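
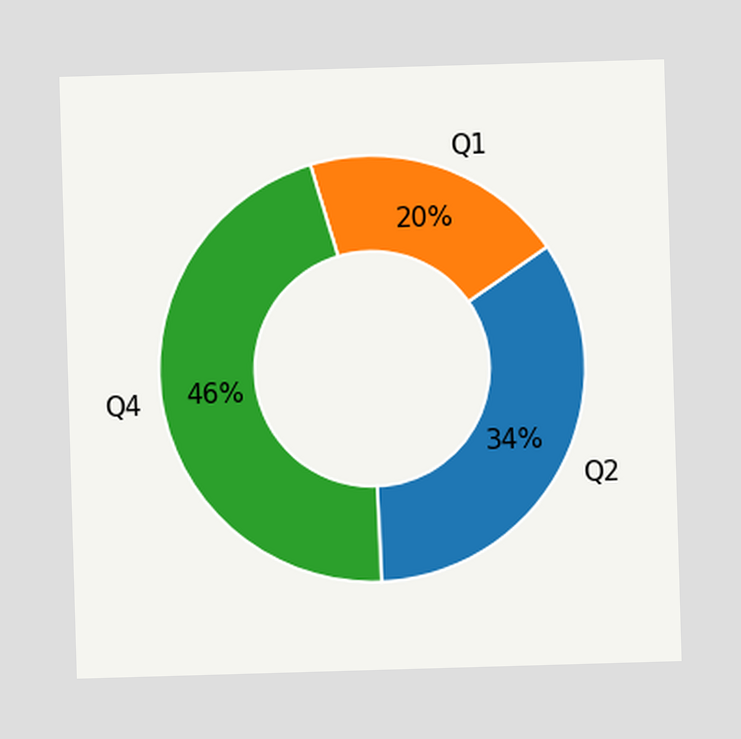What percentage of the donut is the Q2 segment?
34%

The Q2 segment takes up 34% of the ring.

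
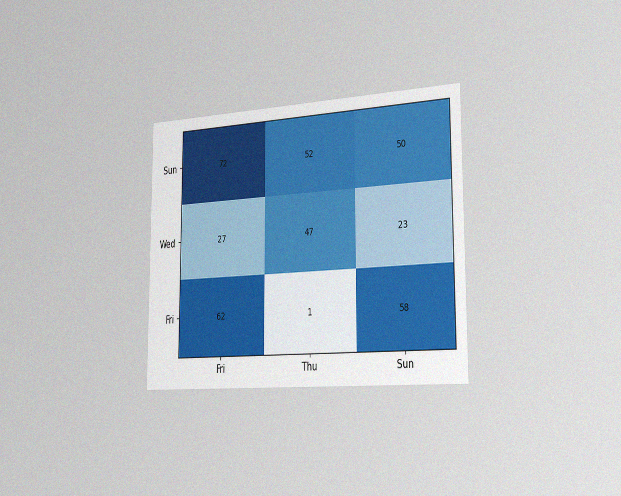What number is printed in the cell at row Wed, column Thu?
47

The chart is viewed slightly from the right, with some photo noise. The (Wed, Thu) cell reads 47.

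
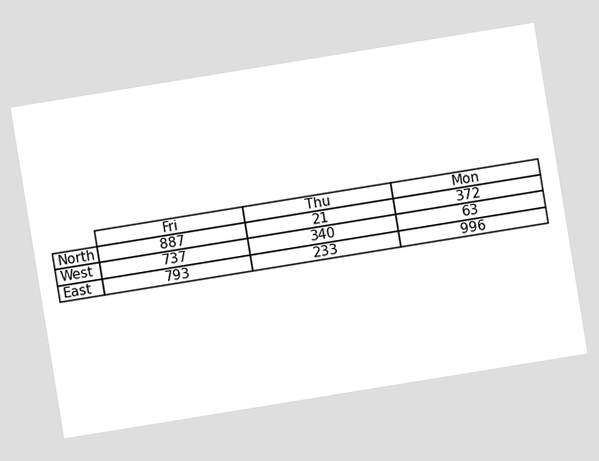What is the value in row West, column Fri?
737

The chart is tilted about 9° counter-clockwise. The (West, Fri) cell reads 737.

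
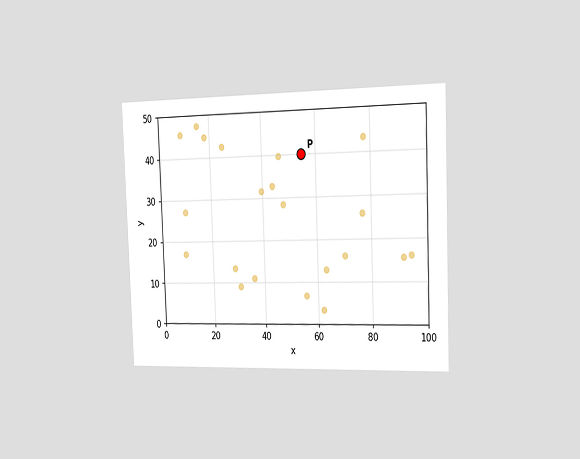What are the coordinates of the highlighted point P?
(55, 40)

The chart is tilted about 2° counter-clockwise and viewed slightly from the right. Following the gridlines from P to each axis, P sits at (55, 40).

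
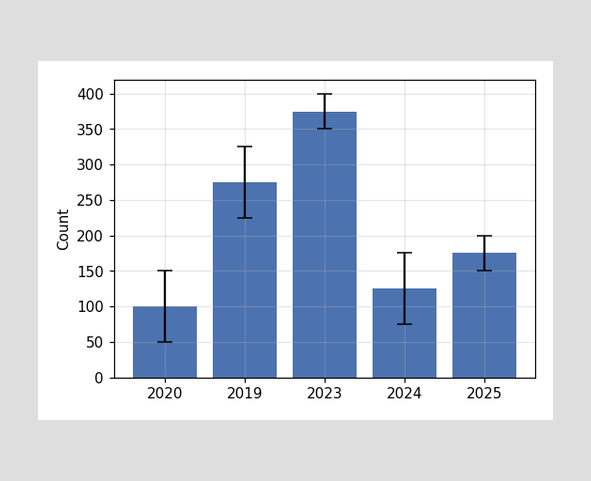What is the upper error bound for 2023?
400

The 2023 bar's upper whisker reaches 400.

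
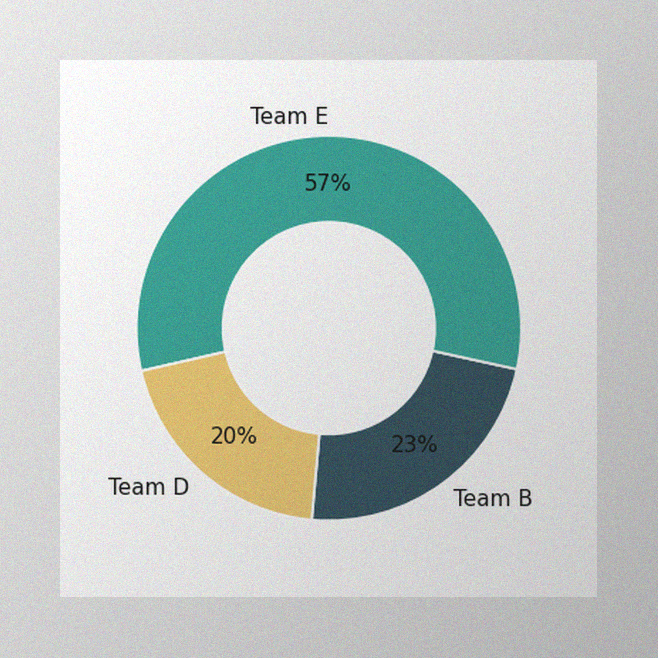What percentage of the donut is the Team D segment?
The image has some photo noise and uneven lighting. The Team D segment takes up 20% of the ring.

20%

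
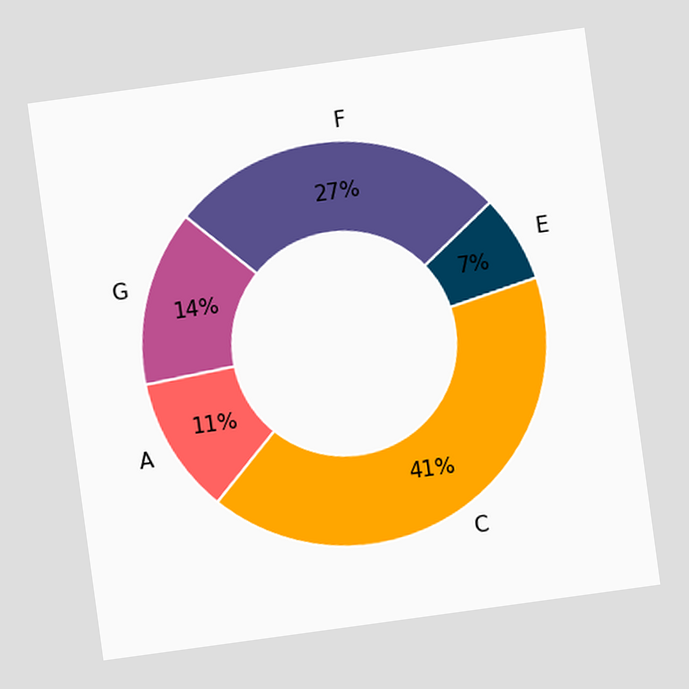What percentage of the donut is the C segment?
41%

The chart is tilted about 8° counter-clockwise. The C segment takes up 41% of the ring.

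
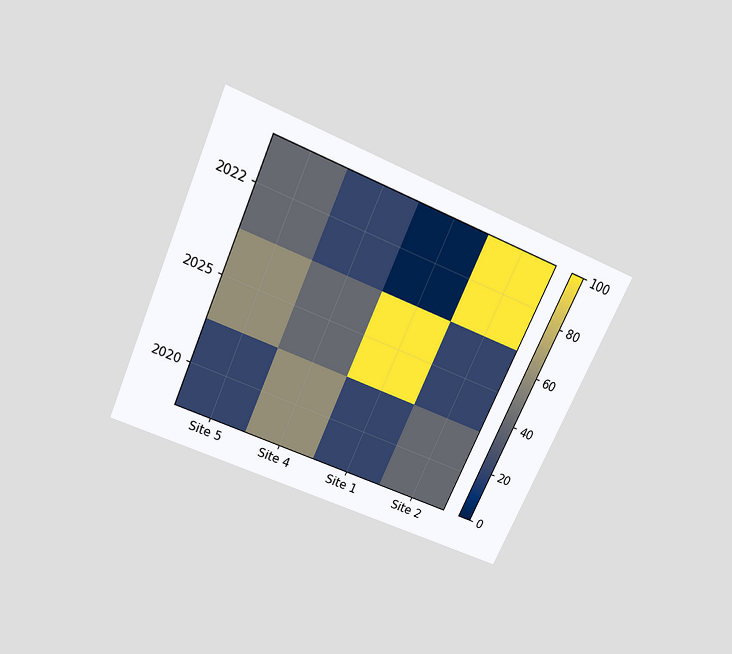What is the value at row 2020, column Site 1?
20

The chart is tilted about 24° clockwise and viewed slightly from above. Matching cell (2020, Site 1) against the colorbar gives 20.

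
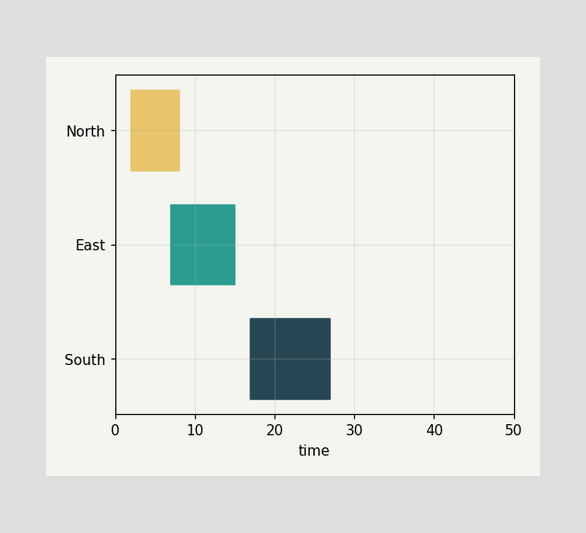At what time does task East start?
The East bar begins at t=7.

7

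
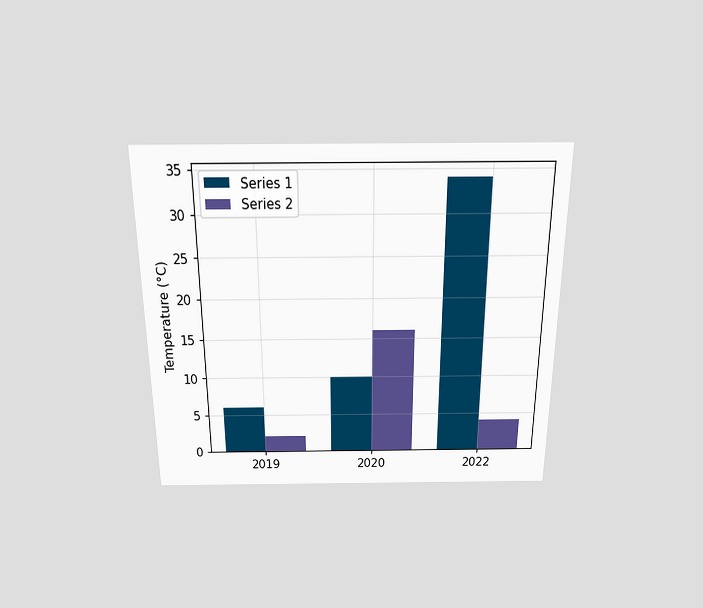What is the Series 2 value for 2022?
The chart is viewed slightly from above. The Series 2 bar at 2022 reaches 4°C on the y-axis.

4°C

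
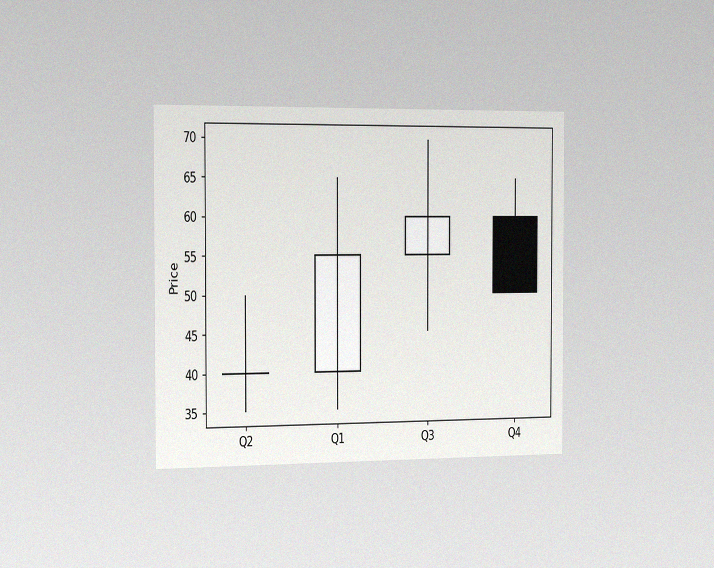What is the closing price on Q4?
The chart is viewed slightly from the left, with some photo noise. The Q4 candle closes at 50.

50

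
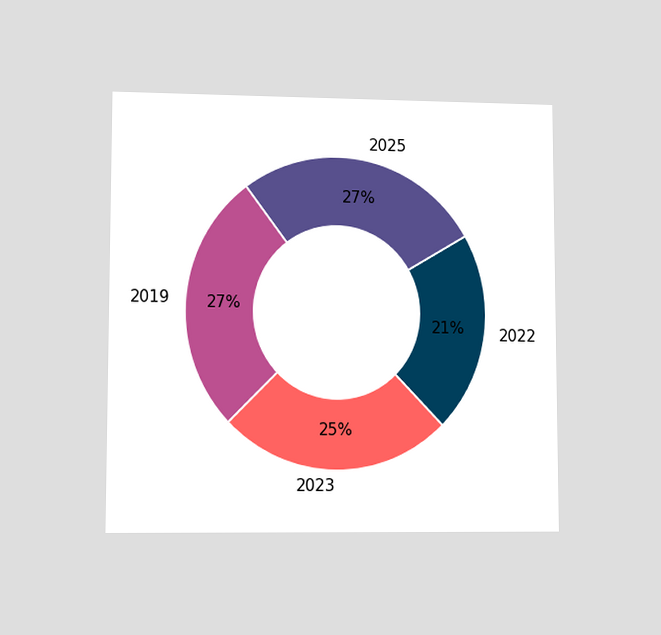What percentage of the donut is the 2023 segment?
25%

The chart is viewed at a slight angle. The 2023 segment takes up 25% of the ring.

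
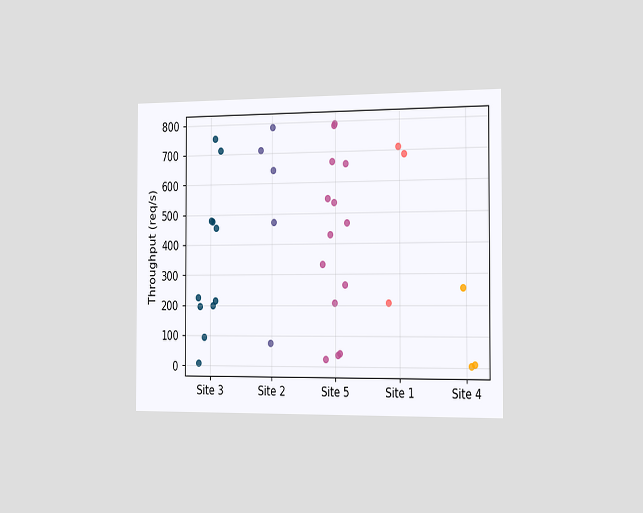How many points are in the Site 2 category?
The chart is viewed slightly from the right. Counting the markers in the Site 2 column gives 5.

5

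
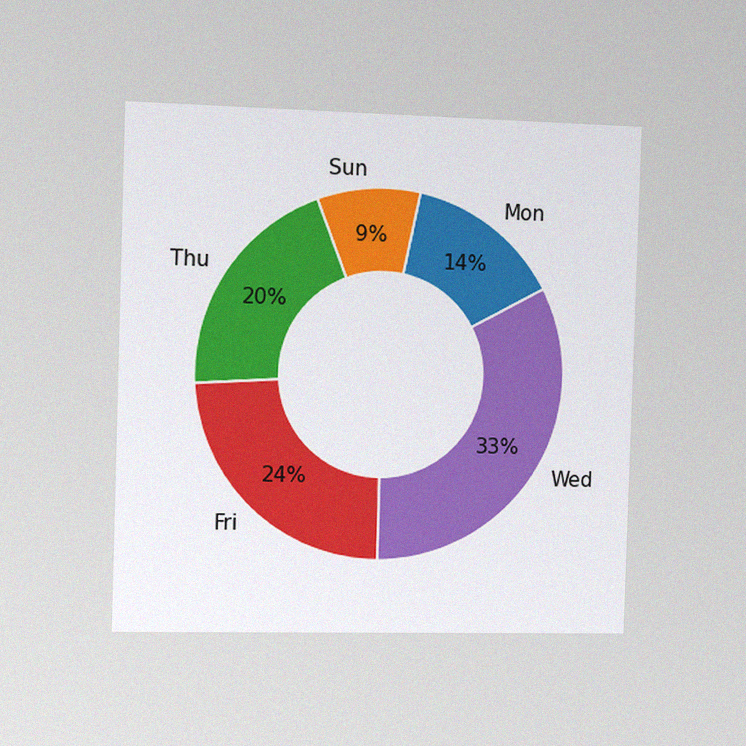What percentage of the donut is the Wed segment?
The chart is viewed slightly from the left, with some photo noise. The Wed segment takes up 33% of the ring.

33%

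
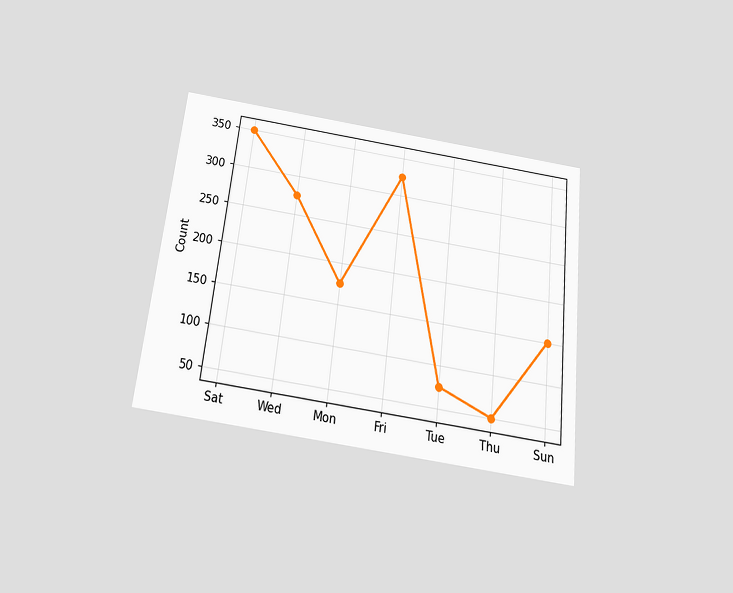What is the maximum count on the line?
The chart is tilted about 6° clockwise and viewed slightly from below. The highest point is at Sat, and reading across to the y-axis gives 350.

350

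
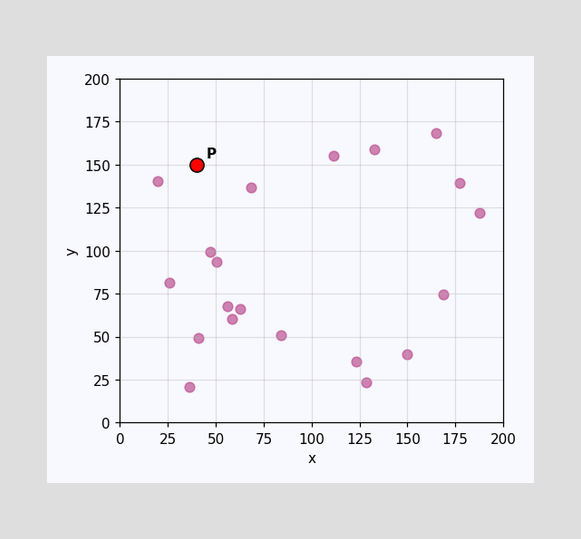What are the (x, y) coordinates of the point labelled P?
(40, 150)

Following the gridlines from P to each axis, P sits at (40, 150).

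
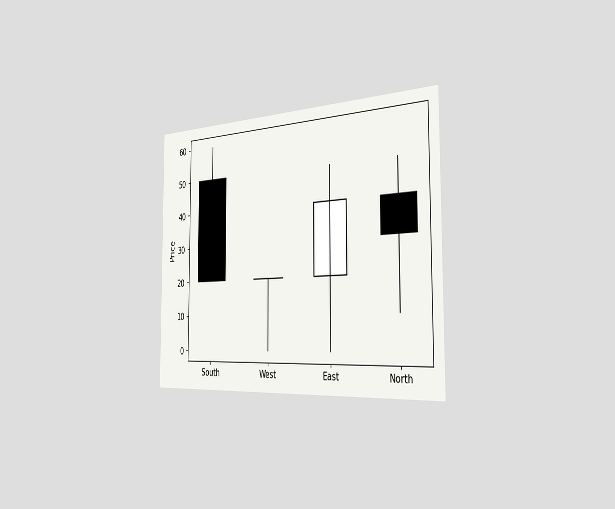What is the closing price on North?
30

The chart is viewed slightly from the right. The North candle closes at 30.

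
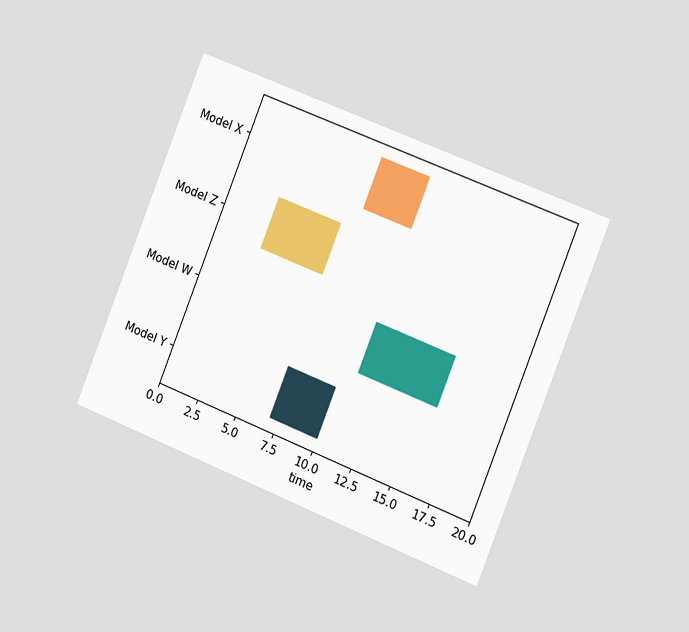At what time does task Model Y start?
The chart is tilted about 22° clockwise and viewed slightly from the right. The Model Y bar begins at t=7.

7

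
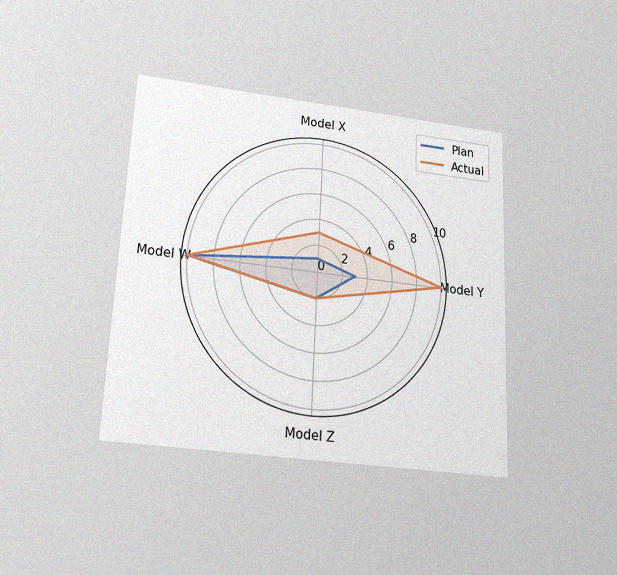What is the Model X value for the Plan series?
The chart is tilted about 3° clockwise and viewed slightly from below, with some photo noise. On the Model X axis, Plan reaches 1.

1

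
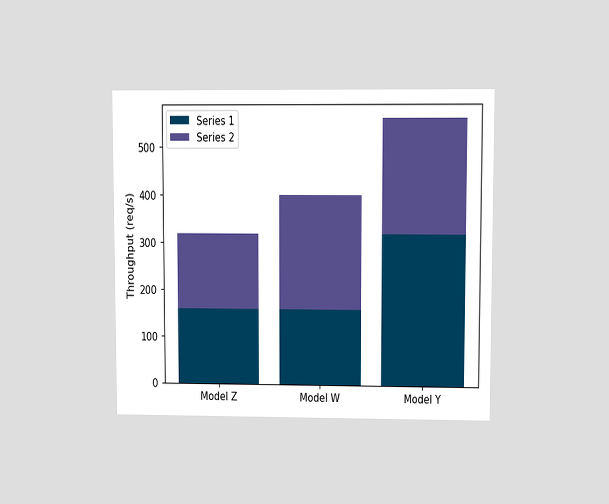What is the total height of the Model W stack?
400req/s

The chart is viewed at a slight angle. The Model W stack's top reaches 400req/s on the y-axis.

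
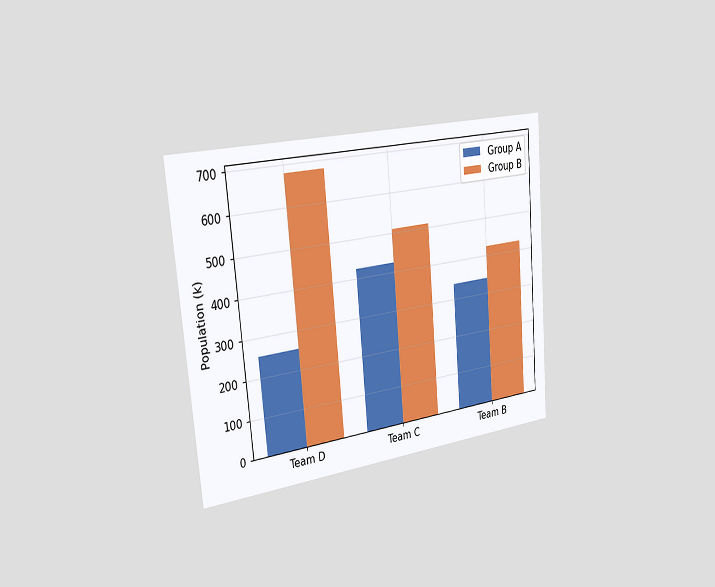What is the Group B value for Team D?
The chart is tilted about 5° counter-clockwise and viewed slightly from the left. The Group B bar at Team D reaches 680k on the y-axis.

680k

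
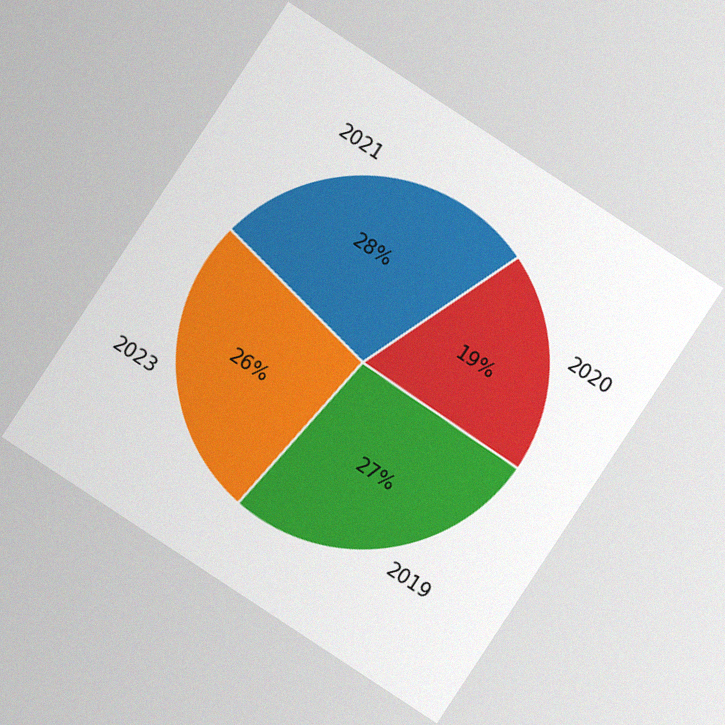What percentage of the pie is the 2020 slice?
19%

The chart is tilted about 33° clockwise, with some photo noise. The 2020 slice takes up 19% of the pie.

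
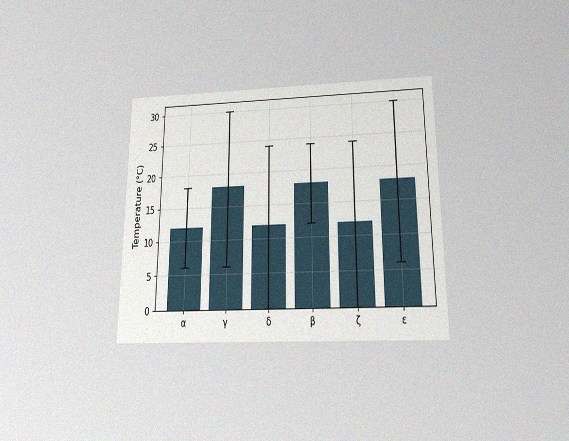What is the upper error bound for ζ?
24°C

The chart is viewed slightly from below, with some photo noise. The ζ bar's upper whisker reaches 24°C.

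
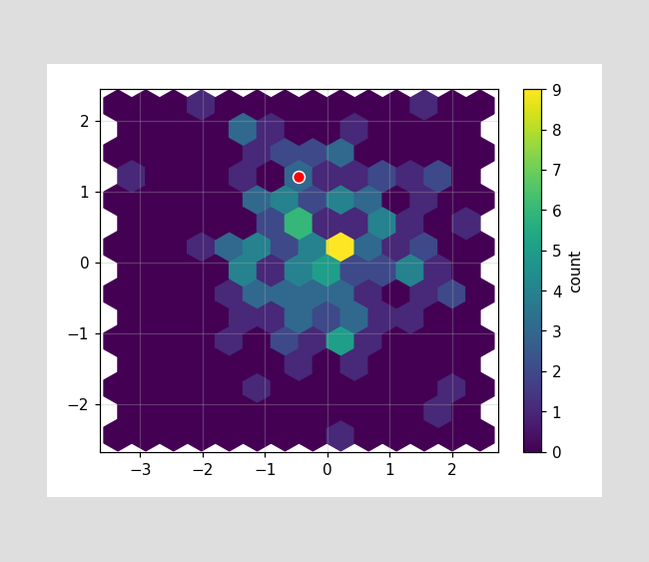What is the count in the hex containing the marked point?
3

The marked hex reads 3 on the colorbar.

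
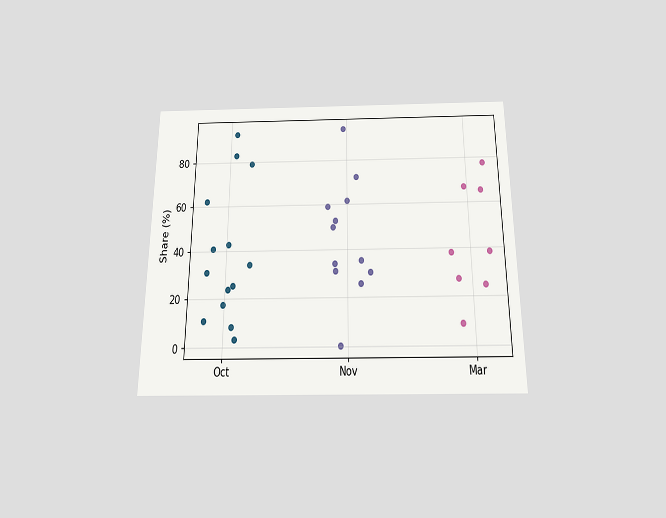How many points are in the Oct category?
14

The chart is viewed slightly from below. Counting the markers in the Oct column gives 14.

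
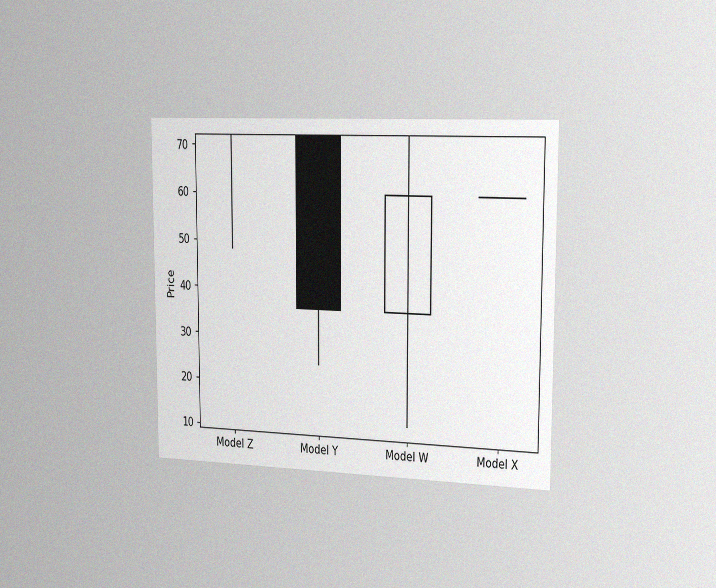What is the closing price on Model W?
60

The chart is viewed slightly from the right, with some photo noise. The Model W candle closes at 60.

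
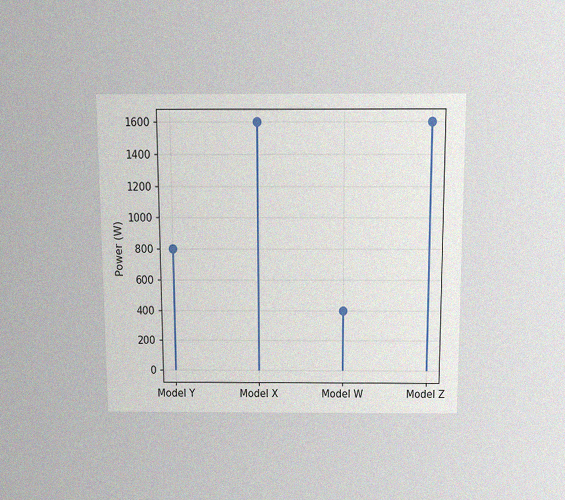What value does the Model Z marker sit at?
The chart is viewed slightly from above, with some photo noise. The Model Z marker sits at 1600W.

1600W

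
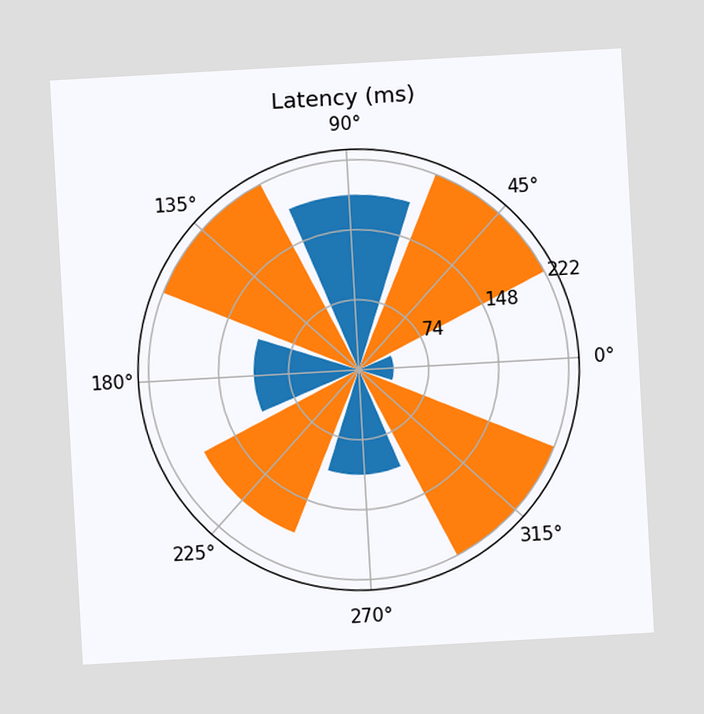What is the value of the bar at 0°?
37ms

The chart is tilted about 3° counter-clockwise. The bar at 0° reaches 37ms on the radial axis.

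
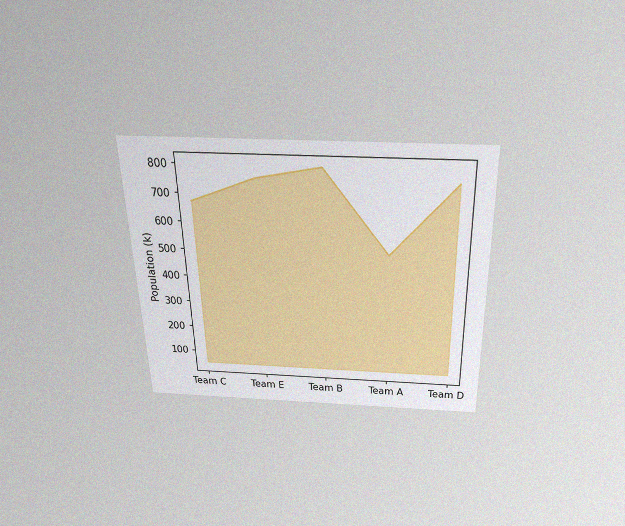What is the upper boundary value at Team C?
The chart is viewed slightly from above, with some photo noise. At Team C the upper boundary is at 672k.

672k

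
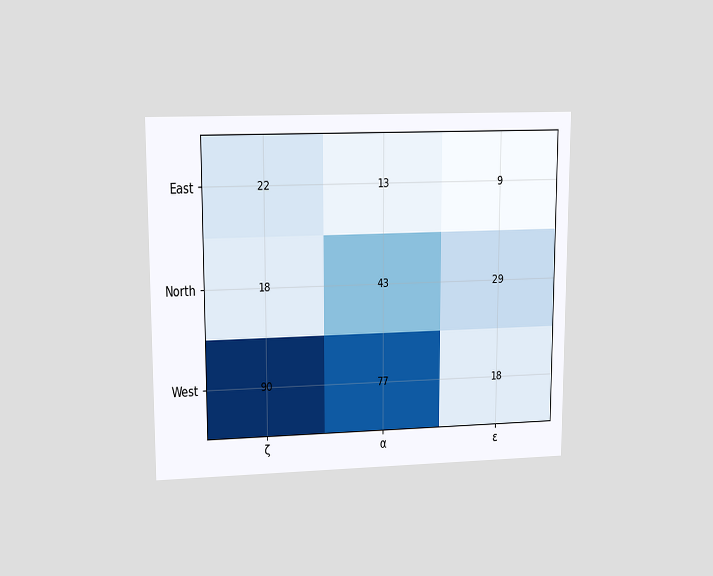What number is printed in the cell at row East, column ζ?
22

The chart is viewed at a slight angle. The (East, ζ) cell reads 22.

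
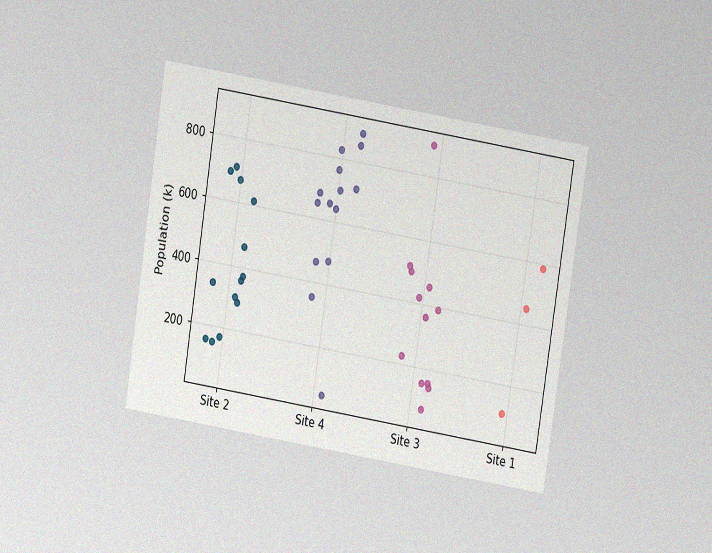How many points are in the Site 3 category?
12

The chart is tilted about 9° clockwise and viewed at a slight angle, with some photo noise. Counting the markers in the Site 3 column gives 12.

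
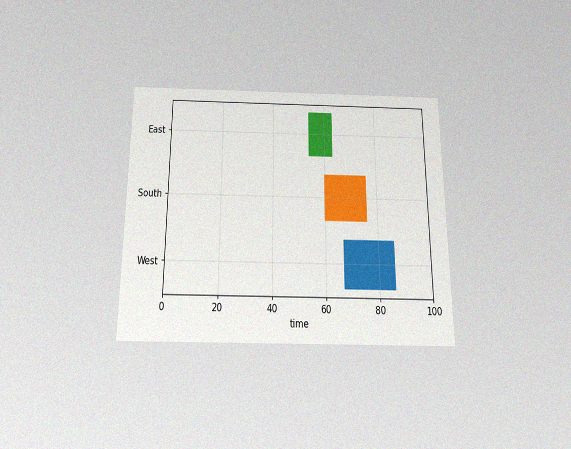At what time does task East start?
54

The chart is viewed slightly from below, with some photo noise. The East bar begins at t=54.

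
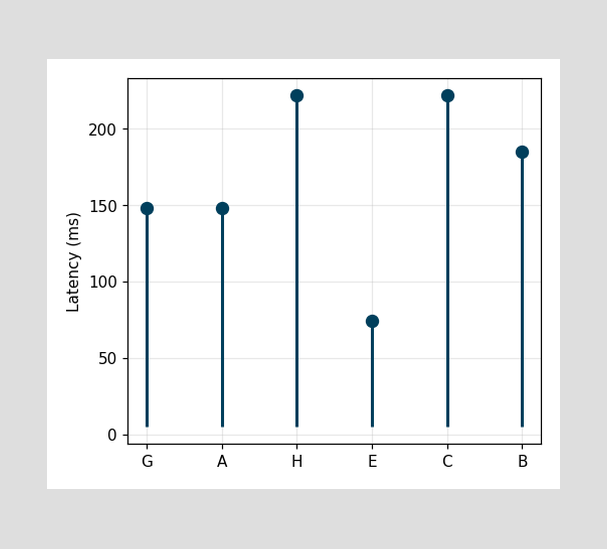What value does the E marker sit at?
74ms

The E marker sits at 74ms.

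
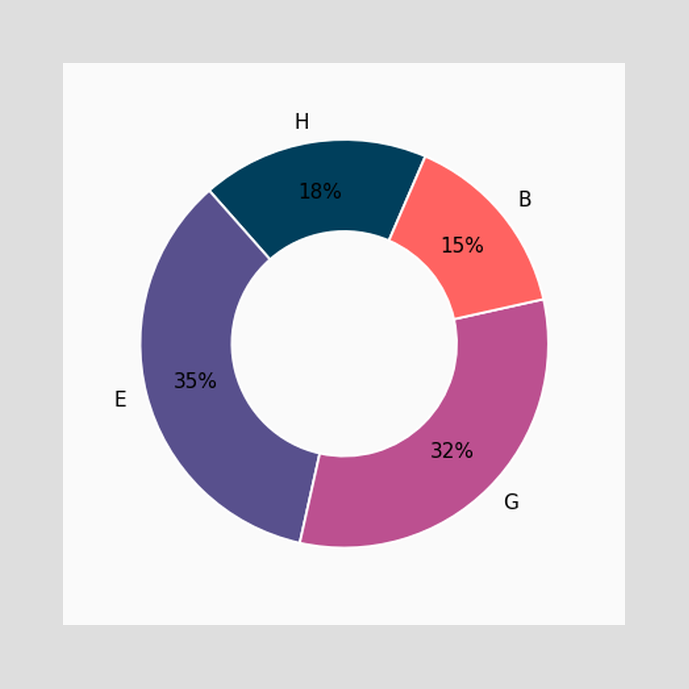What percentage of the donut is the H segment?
The H segment takes up 18% of the ring.

18%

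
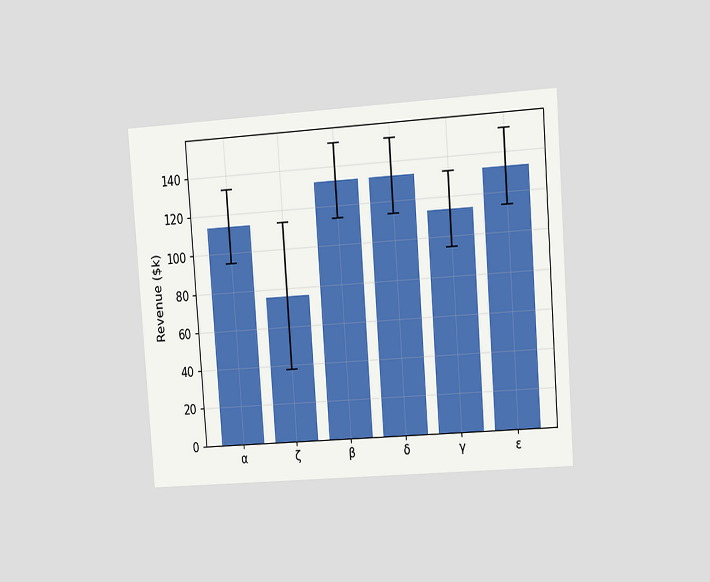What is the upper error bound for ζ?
The chart is tilted about 4° counter-clockwise and viewed slightly from the right. The ζ bar's upper whisker reaches $114k.

$114k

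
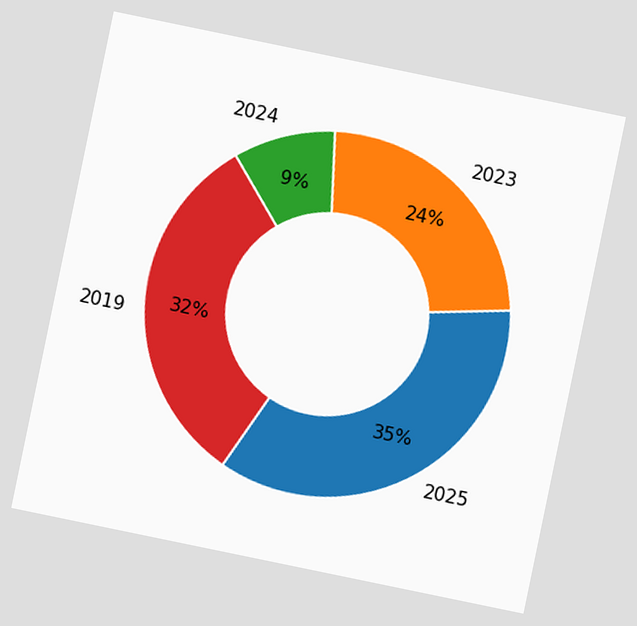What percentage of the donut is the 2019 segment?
The chart is tilted about 12° clockwise. The 2019 segment takes up 32% of the ring.

32%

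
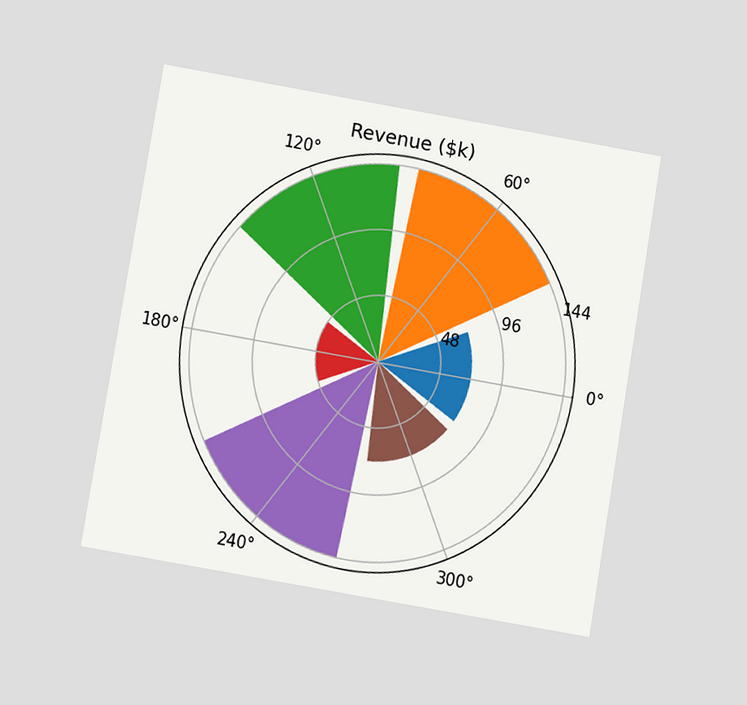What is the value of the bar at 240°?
The chart is tilted about 10° clockwise and viewed at a slight angle. The bar at 240° reaches $144k on the radial axis.

$144k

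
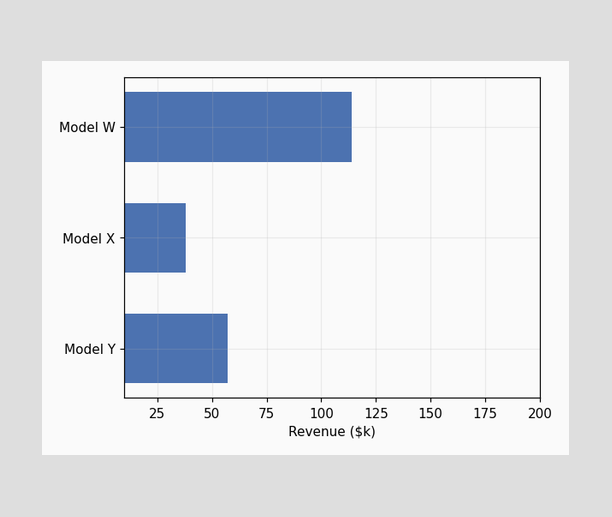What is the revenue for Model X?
$38k

Reading along the chart's x-axis, the Model X bar reaches $38k.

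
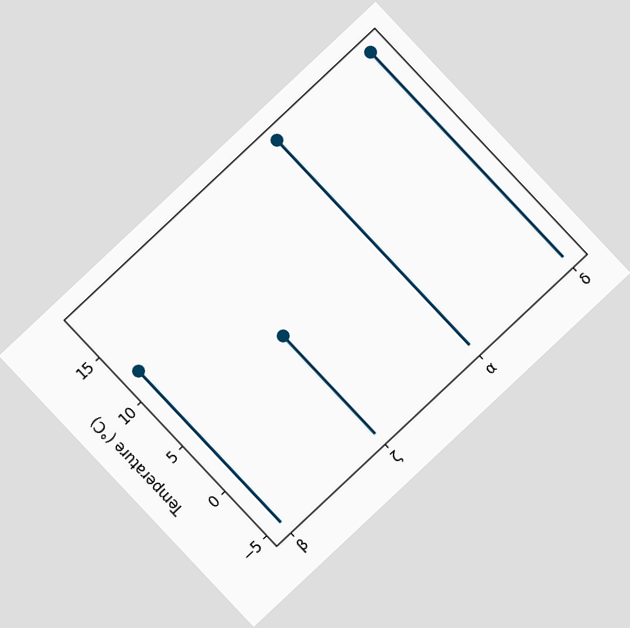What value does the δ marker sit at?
The chart is tilted about 43° counter-clockwise. The δ marker sits at 18°C.

18°C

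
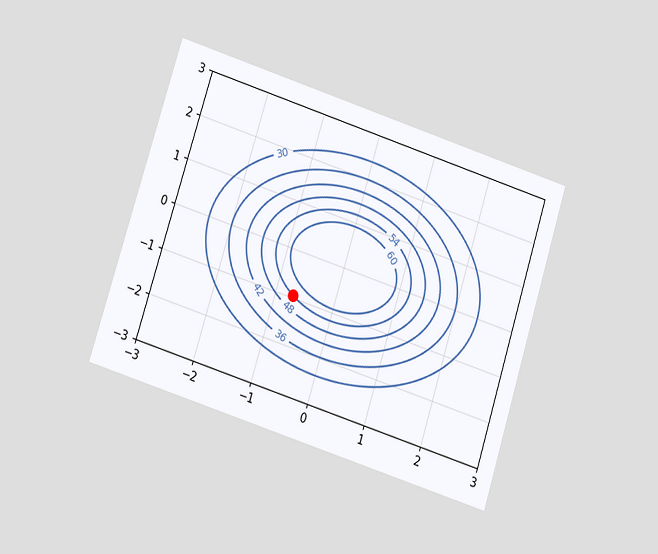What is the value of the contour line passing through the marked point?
54

The chart is tilted about 18° clockwise and viewed at a slight angle. The marked point sits on the contour labelled 54.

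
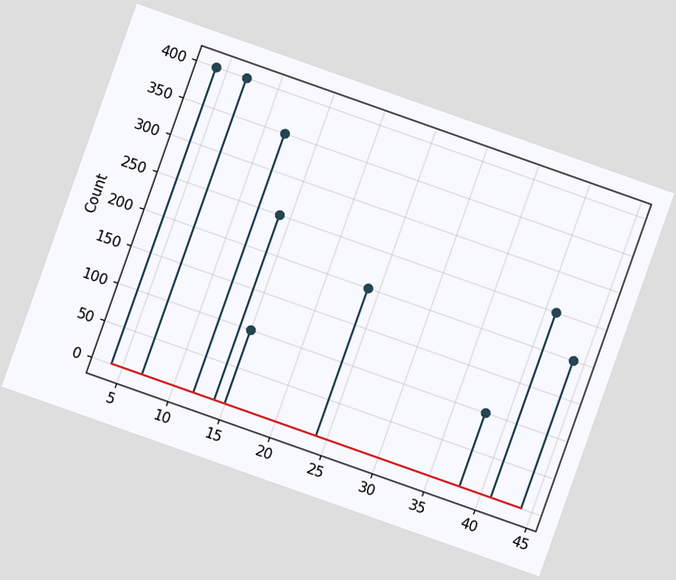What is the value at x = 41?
250

The chart is tilted about 19° clockwise. The stem at x=41 reaches 250.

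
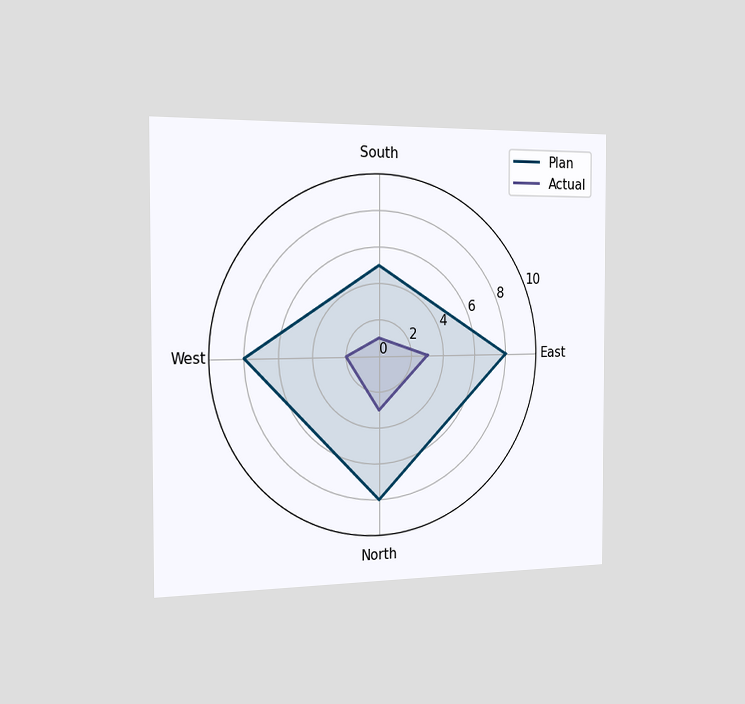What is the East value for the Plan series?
8

The chart is viewed slightly from the left. On the East axis, Plan reaches 8.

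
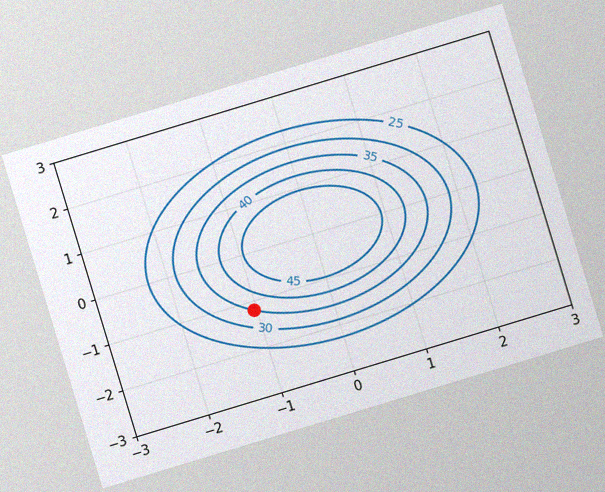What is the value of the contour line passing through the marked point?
The chart is tilted about 17° counter-clockwise, with some photo noise. The marked point sits on the contour labelled 35.

35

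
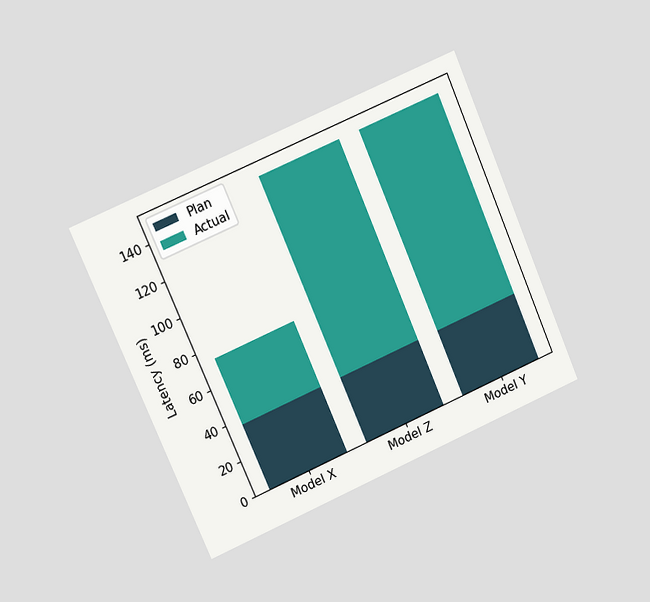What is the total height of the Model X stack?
74ms

The chart is tilted about 24° counter-clockwise and viewed at a slight angle. The Model X stack's top reaches 74ms on the y-axis.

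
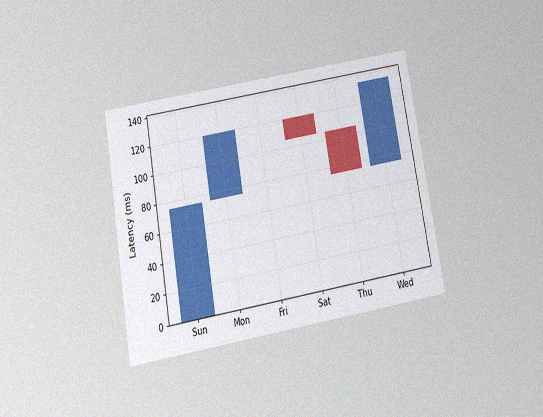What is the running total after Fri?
The chart is tilted about 10° counter-clockwise and viewed slightly from below, with some photo noise. After Fri the running total reaches 120ms.

120ms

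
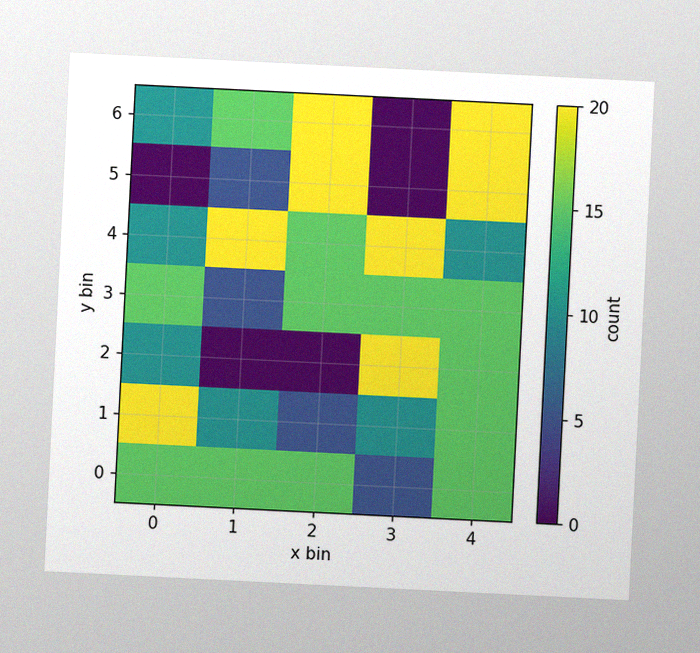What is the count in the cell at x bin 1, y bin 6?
The chart is tilted about 3° clockwise, with some photo noise. Matching the cell (1, 6) against the colorbar gives 15.

15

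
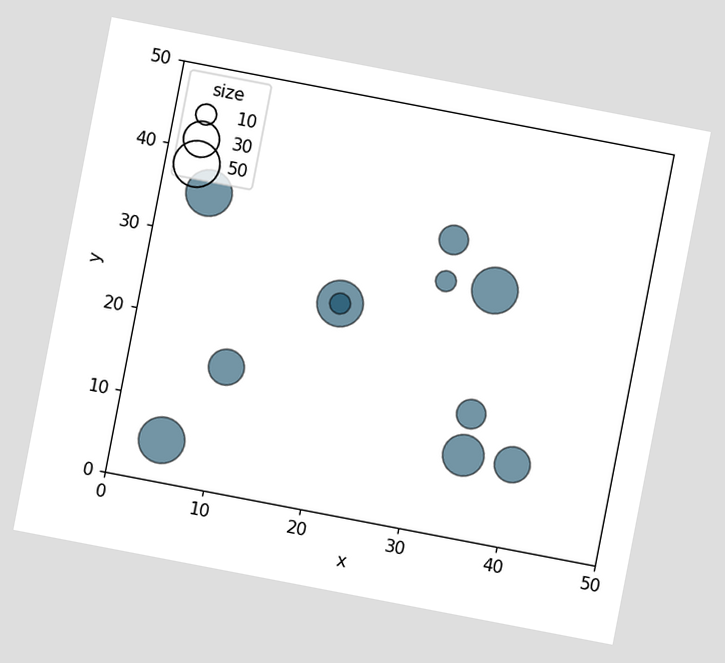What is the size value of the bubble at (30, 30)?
The chart is tilted about 11° clockwise. Matching the bubble at (30, 30) against the size legend gives 10.

10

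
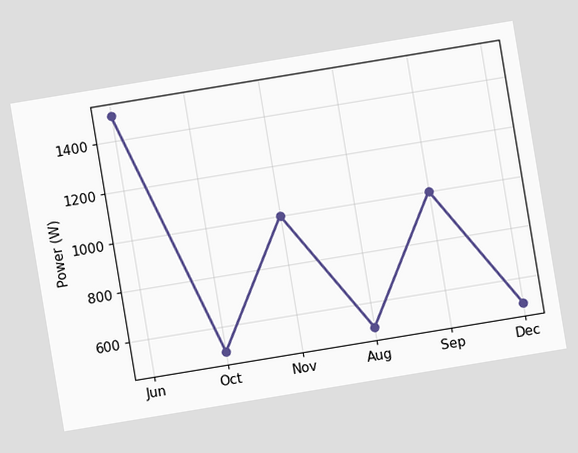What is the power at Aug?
500W

The chart is tilted about 9° counter-clockwise. At Aug, the line is at 500W.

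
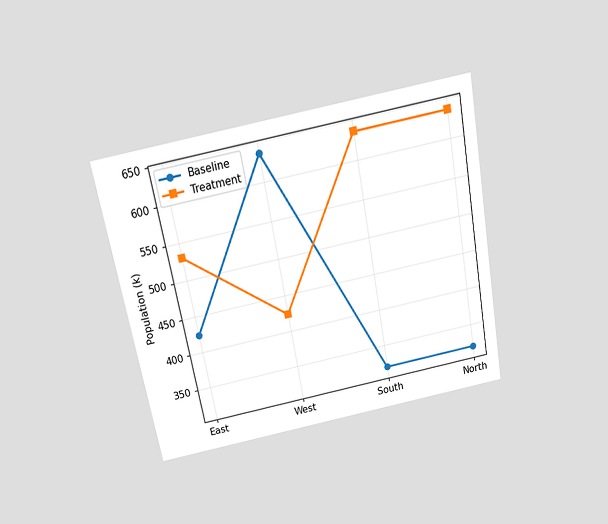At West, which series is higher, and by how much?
The chart is tilted about 11° counter-clockwise and viewed slightly from above. At West, Baseline sits above the other line by 212k.

Baseline, by 212k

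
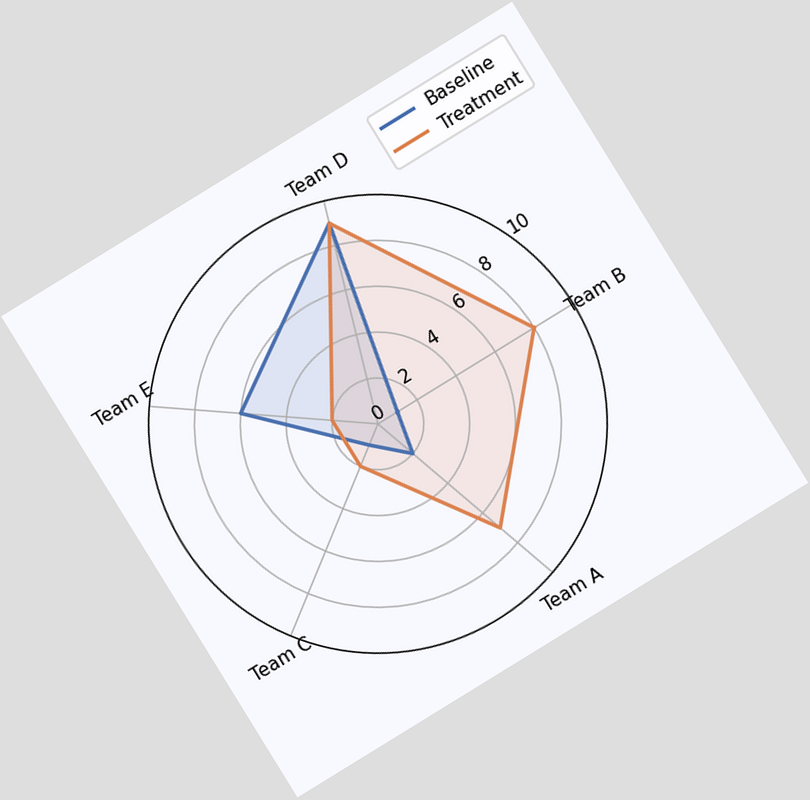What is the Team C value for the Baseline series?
1

The chart is tilted about 32° counter-clockwise. On the Team C axis, Baseline reaches 1.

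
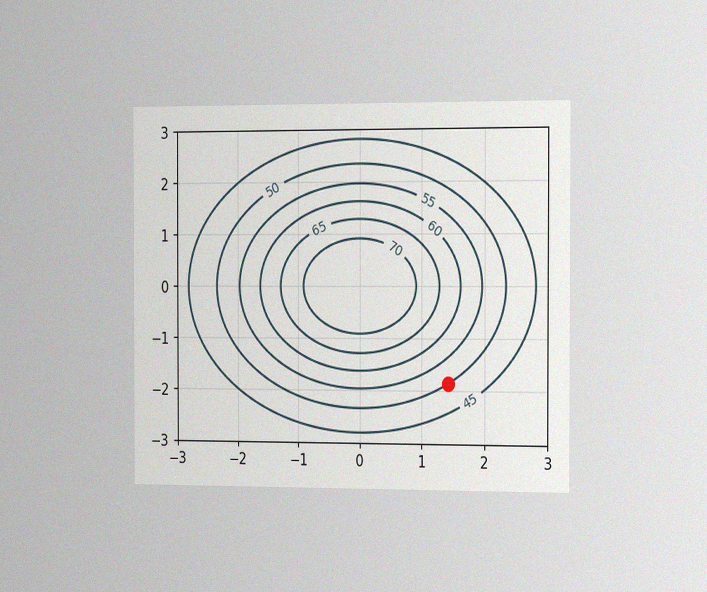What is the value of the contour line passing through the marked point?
50

The chart is viewed slightly from the right, with some photo noise. The marked point sits on the contour labelled 50.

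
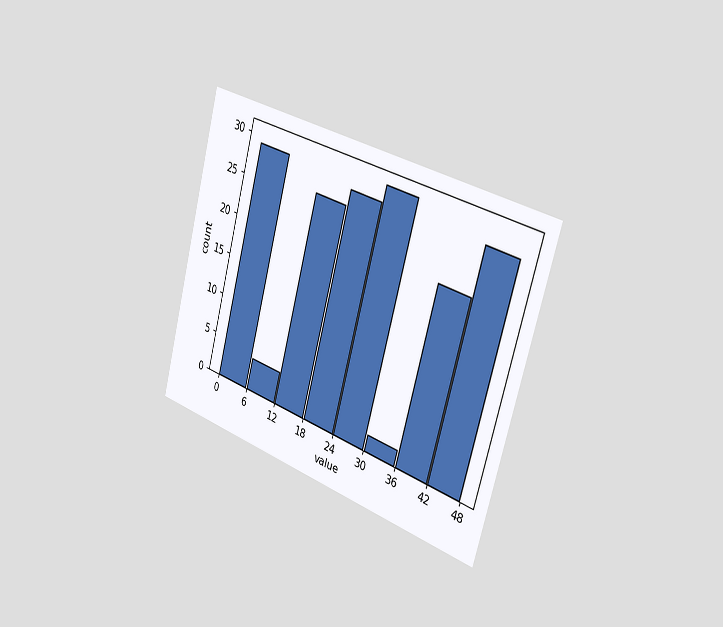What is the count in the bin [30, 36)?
2

The chart is tilted about 15° clockwise and viewed slightly from the right. The [30, 36) bin has height 2.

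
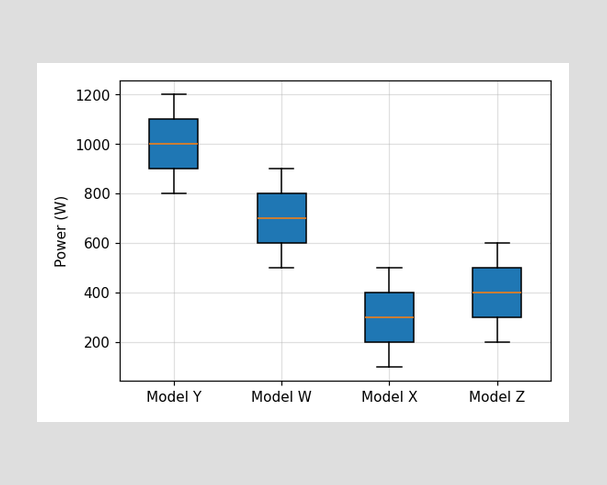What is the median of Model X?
The median line in the Model X box sits at 300W.

300W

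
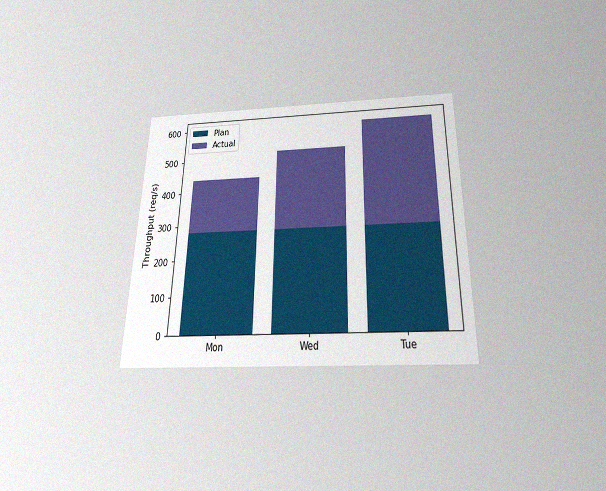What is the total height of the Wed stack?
The chart is viewed slightly from below, with some photo noise. The Wed stack's top reaches 520req/s on the y-axis.

520req/s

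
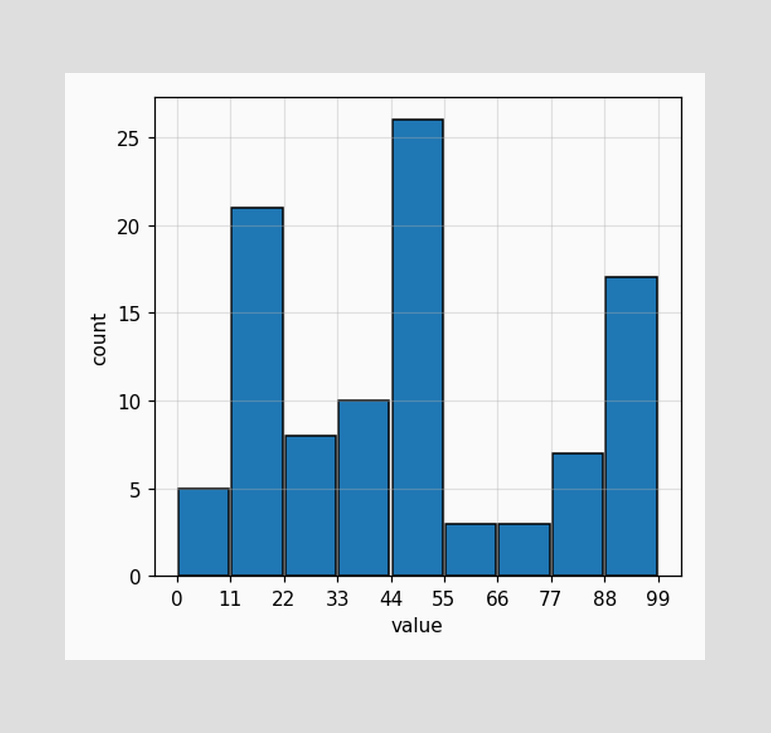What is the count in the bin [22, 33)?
8

The [22, 33) bin has height 8.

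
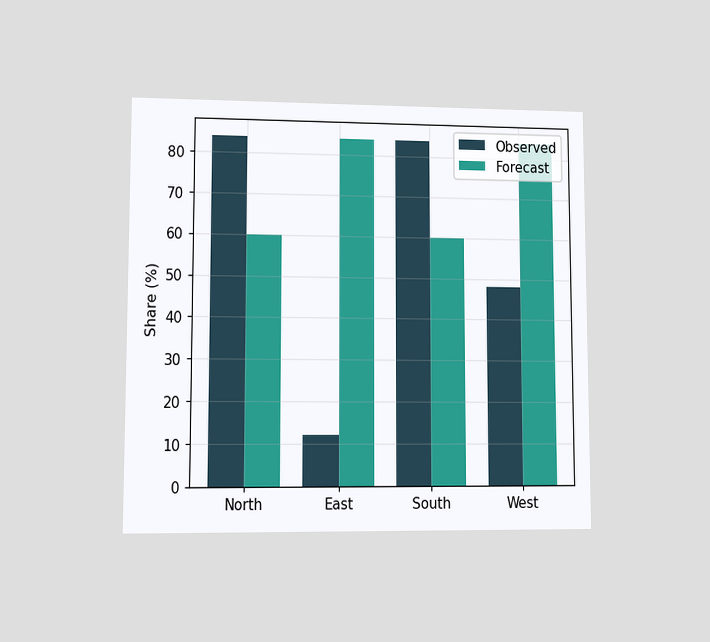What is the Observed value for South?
84%

The chart is viewed at a slight angle. The Observed bar at South reaches 84% on the y-axis.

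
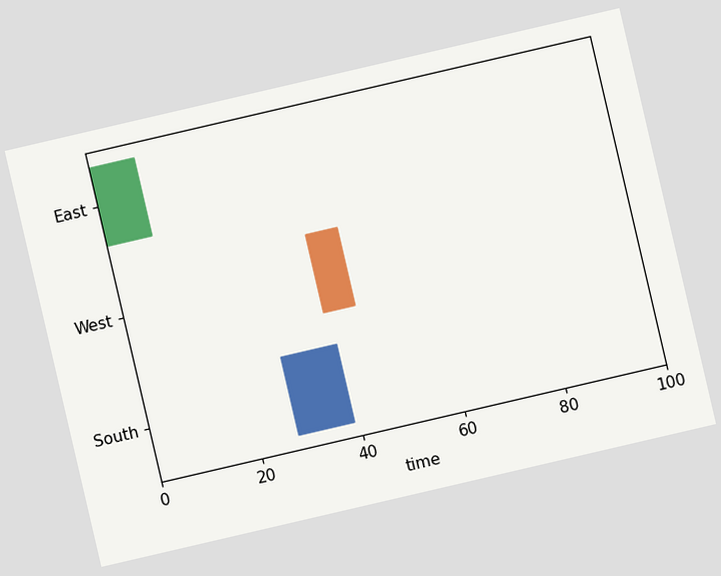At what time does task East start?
The chart is tilted about 13° counter-clockwise. The East bar begins at t=0.

0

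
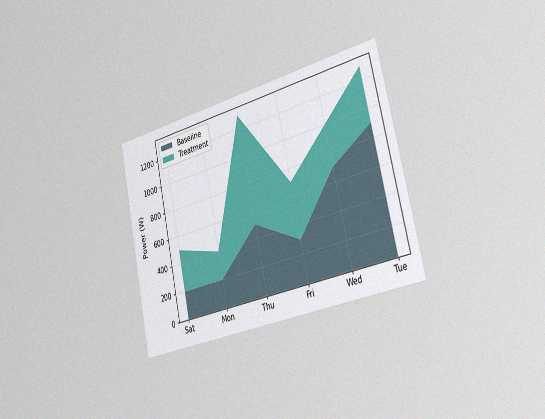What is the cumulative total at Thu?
1300W

The chart is tilted about 13° counter-clockwise and viewed slightly from the right, with some photo noise. The stacked total at Thu reaches 1300W.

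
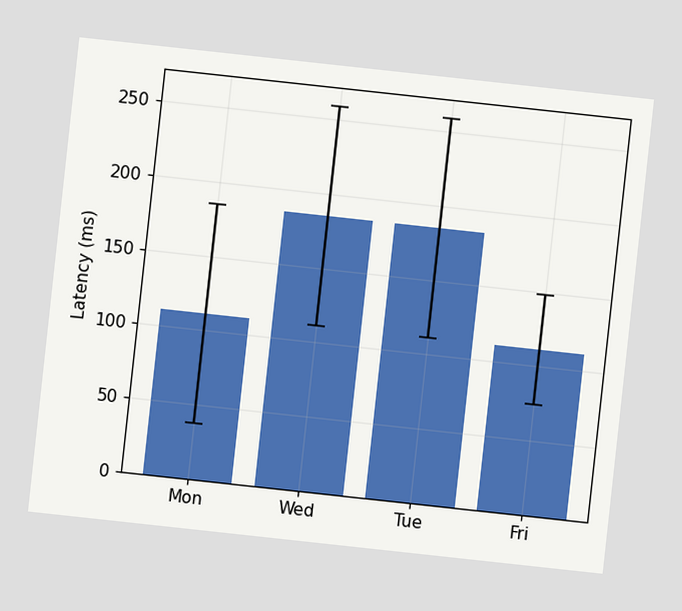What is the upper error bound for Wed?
The chart is tilted about 6° clockwise. The Wed bar's upper whisker reaches 259ms.

259ms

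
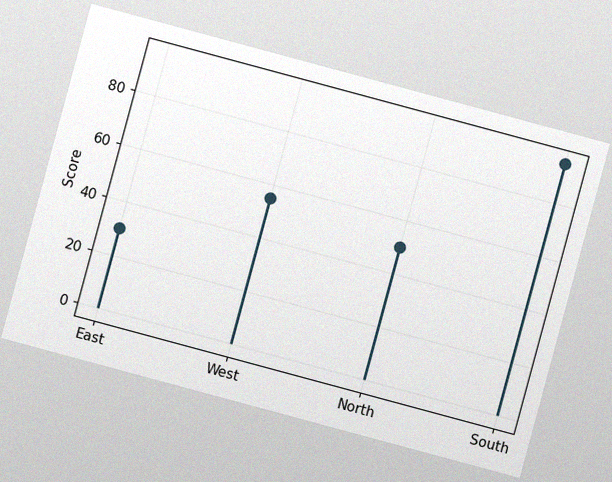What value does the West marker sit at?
55

The chart is tilted about 15° clockwise, with some photo noise. The West marker sits at 55.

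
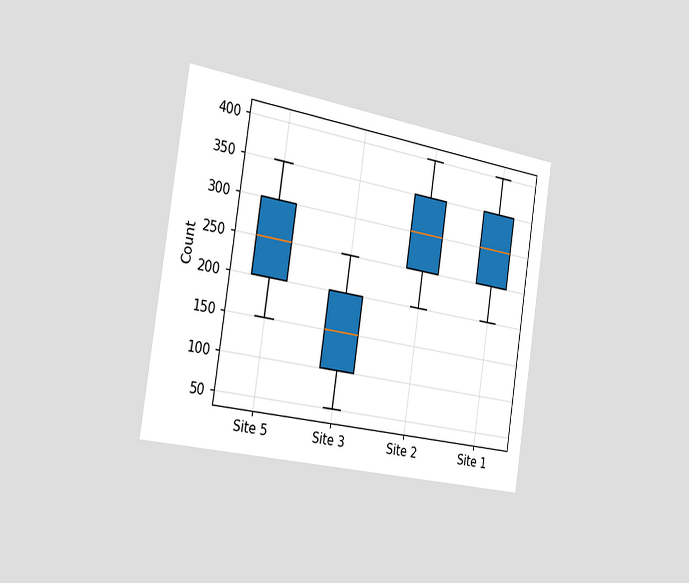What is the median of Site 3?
150

The chart is tilted about 9° clockwise and viewed slightly from the left. The median line in the Site 3 box sits at 150.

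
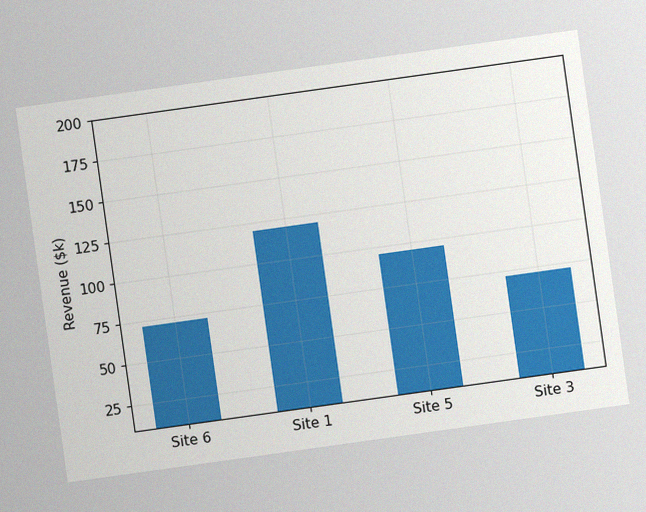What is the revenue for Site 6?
The chart is tilted about 8° counter-clockwise, with some photo noise. Reading along the chart's y-axis, the Site 6 bar reaches $72k.

$72k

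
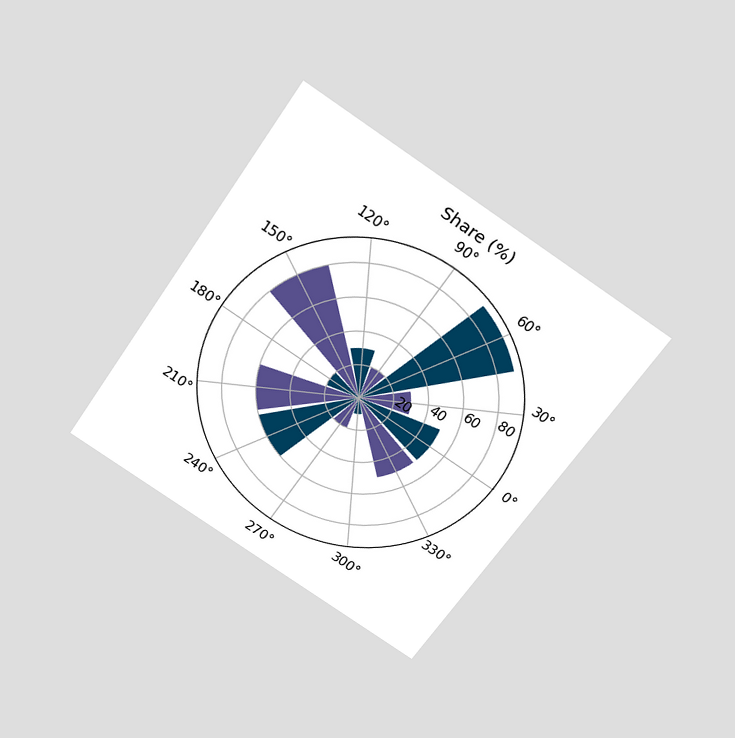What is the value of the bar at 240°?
The chart is tilted about 34° clockwise and viewed slightly from above. The bar at 240° reaches 60% on the radial axis.

60%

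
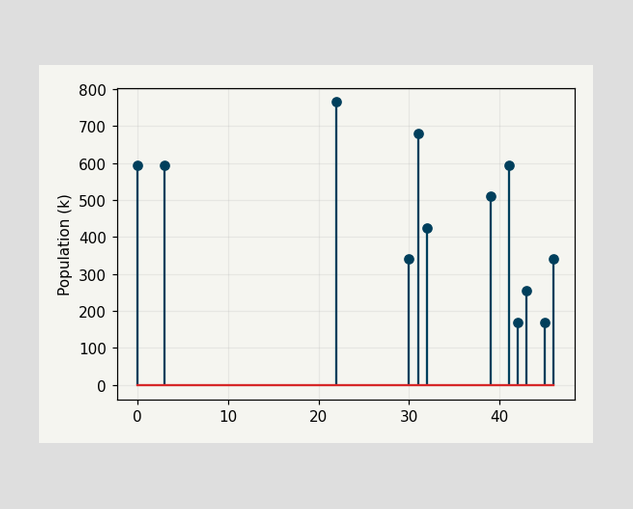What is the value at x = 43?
The stem at x=43 reaches 255k.

255k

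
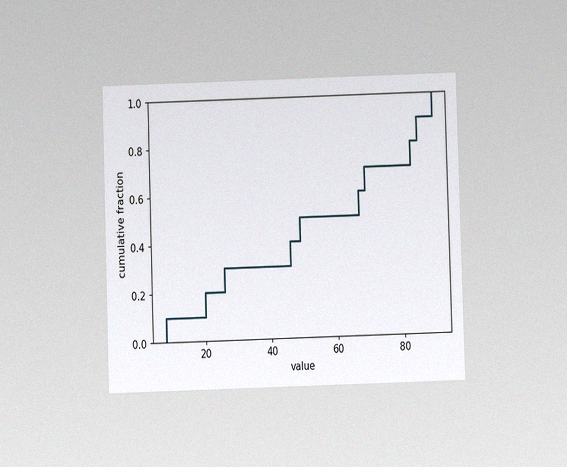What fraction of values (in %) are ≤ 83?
The chart is viewed at a slight angle, with some photo noise. At x=83 the ECDF step is at 80%.

80%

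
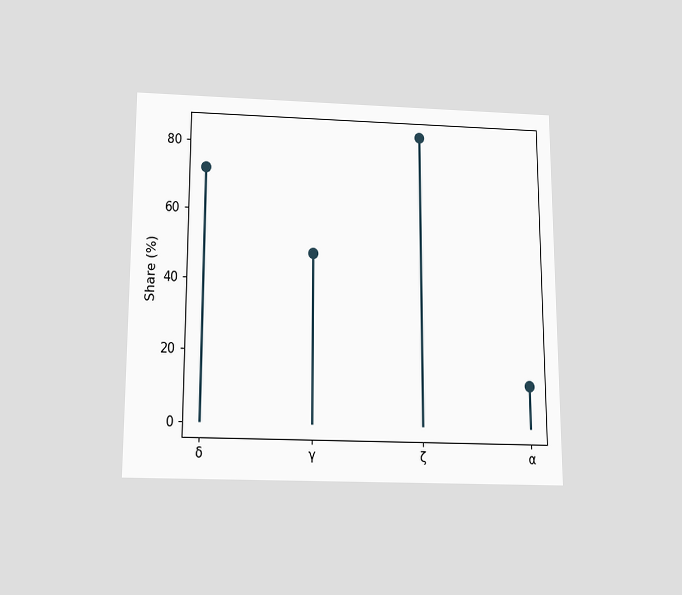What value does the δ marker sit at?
72%

The chart is viewed slightly from below. The δ marker sits at 72%.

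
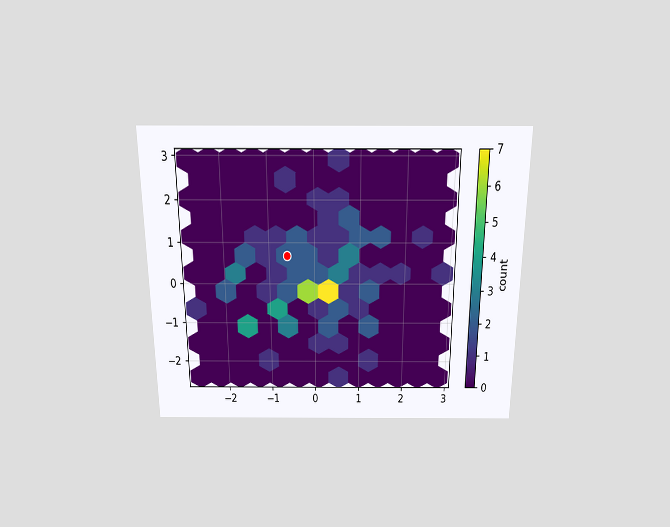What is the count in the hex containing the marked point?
2

The chart is viewed slightly from above. The marked hex reads 2 on the colorbar.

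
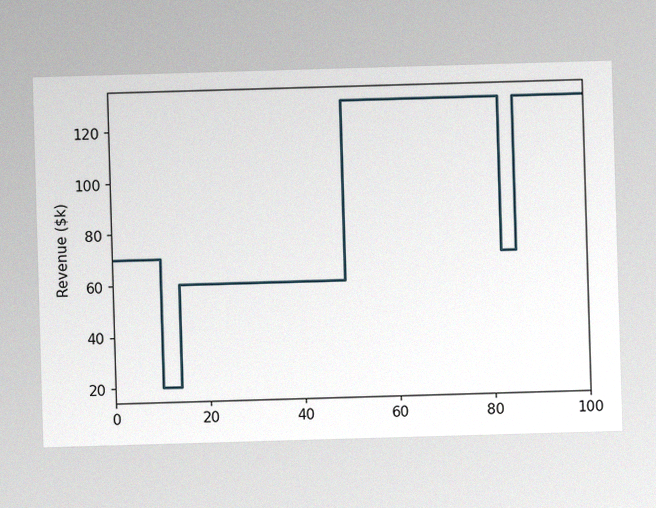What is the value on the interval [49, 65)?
The image has some photo noise and uneven lighting. On [49, 65) the step sits at $130k.

$130k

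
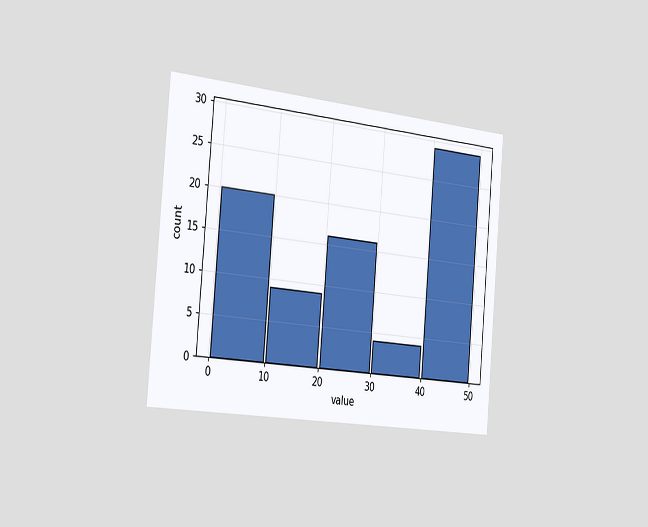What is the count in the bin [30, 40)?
The chart is tilted about 5° clockwise and viewed slightly from the left. The [30, 40) bin has height 4.

4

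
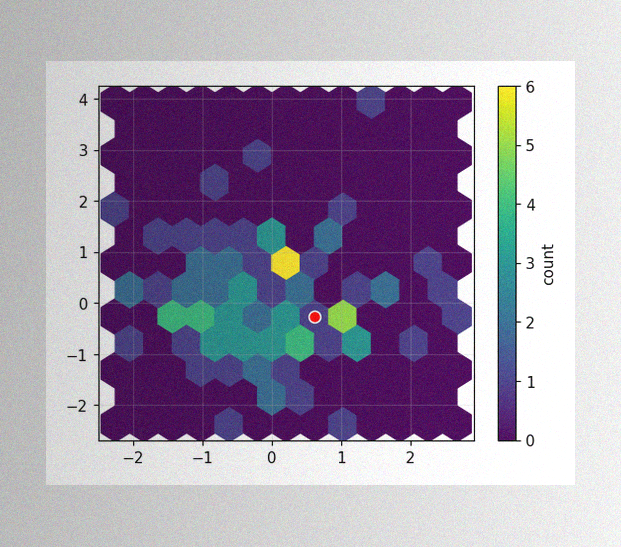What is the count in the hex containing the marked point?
The image has some photo noise and uneven lighting. The marked hex reads 1 on the colorbar.

1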